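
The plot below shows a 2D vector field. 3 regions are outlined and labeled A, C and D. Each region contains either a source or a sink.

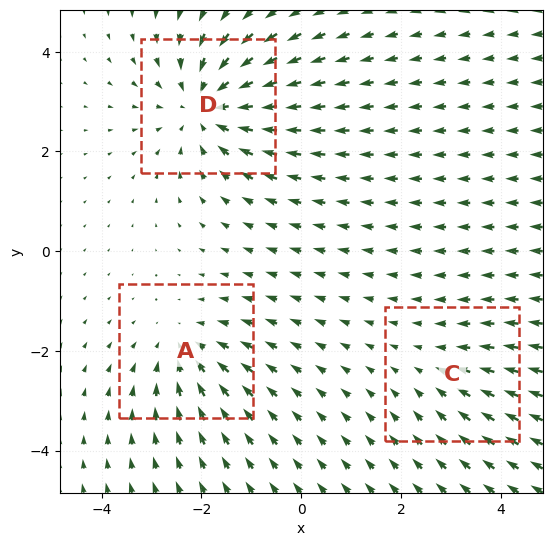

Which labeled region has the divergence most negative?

Divergence at each region's feature centre — A: about -3, C: about -2, D: about -4. Region D is most negative.

D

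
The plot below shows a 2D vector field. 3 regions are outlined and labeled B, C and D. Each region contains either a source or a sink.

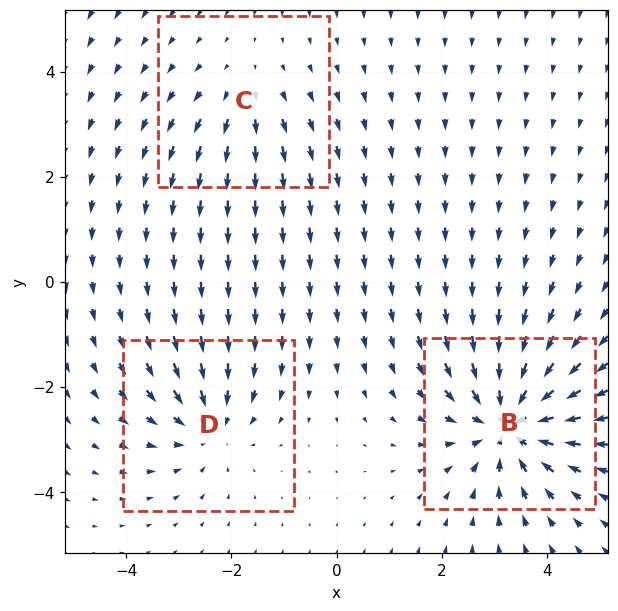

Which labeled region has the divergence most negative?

B

Divergence at each region's feature centre — B: about -5, C: about +2, D: about -3. Region B is most negative.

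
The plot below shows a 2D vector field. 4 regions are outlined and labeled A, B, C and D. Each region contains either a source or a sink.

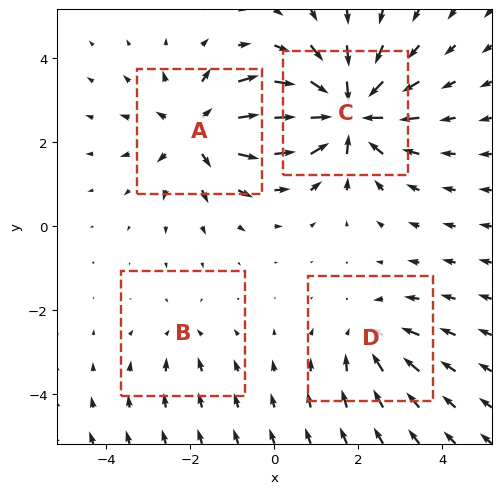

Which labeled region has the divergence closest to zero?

B

Divergence at each region's feature centre — A: about +5, B: about -2, C: about -7, D: about -3. Region B is closest to zero.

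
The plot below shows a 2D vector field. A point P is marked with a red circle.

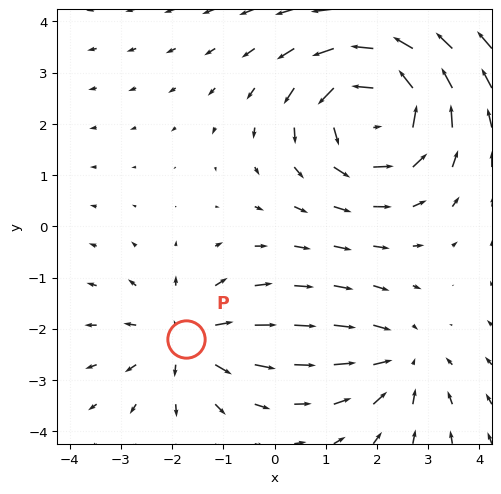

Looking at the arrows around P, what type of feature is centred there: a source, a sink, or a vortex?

source

At P (-1.7, -2.2) the arrows spread outward. Divergence about +3, curl ≈0 — positive divergence with near-zero curl is a source.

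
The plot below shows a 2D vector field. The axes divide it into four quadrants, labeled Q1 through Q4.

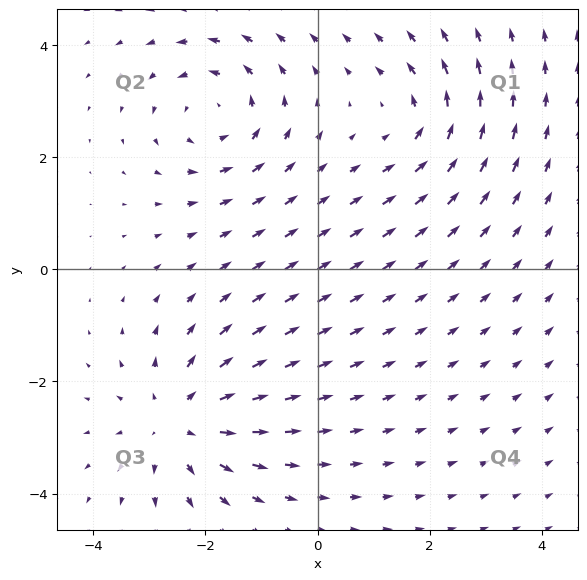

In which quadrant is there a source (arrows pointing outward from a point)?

Q3

The source sits at approximately (-2.5, -2.7), which lies in quadrant Q3. The divergence there is about +4, positive as expected for a source.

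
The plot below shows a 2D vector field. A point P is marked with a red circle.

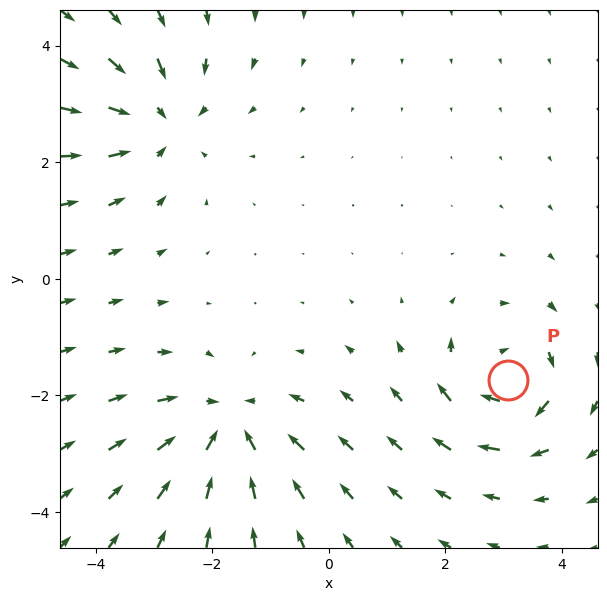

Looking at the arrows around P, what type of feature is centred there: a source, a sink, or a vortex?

vortex

At P (3.1, -1.7) the arrows circulate clockwise. Divergence ≈0, curl about -6 — near-zero divergence with nonzero curl is a vortex.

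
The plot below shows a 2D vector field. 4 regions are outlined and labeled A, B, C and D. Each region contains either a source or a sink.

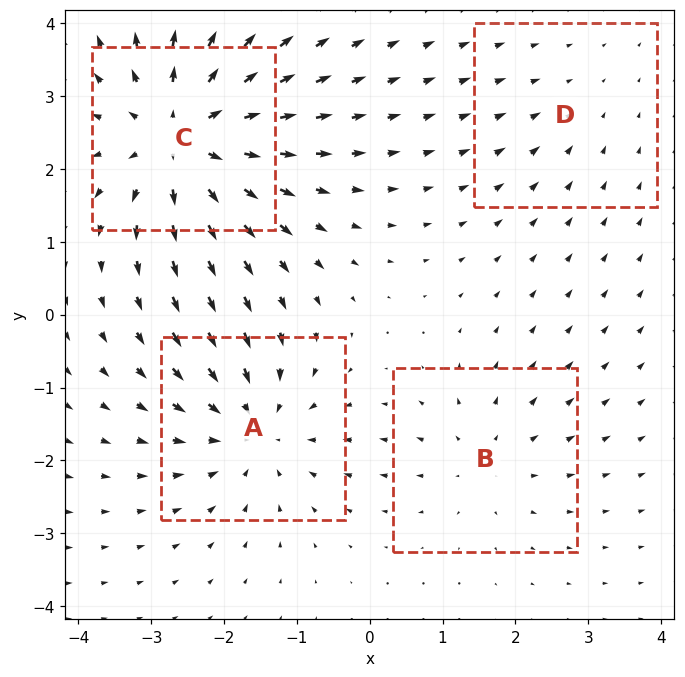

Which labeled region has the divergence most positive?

Divergence at each region's feature centre — A: about -5, B: about +3, C: about +7, D: about -2. Region C is most positive.

C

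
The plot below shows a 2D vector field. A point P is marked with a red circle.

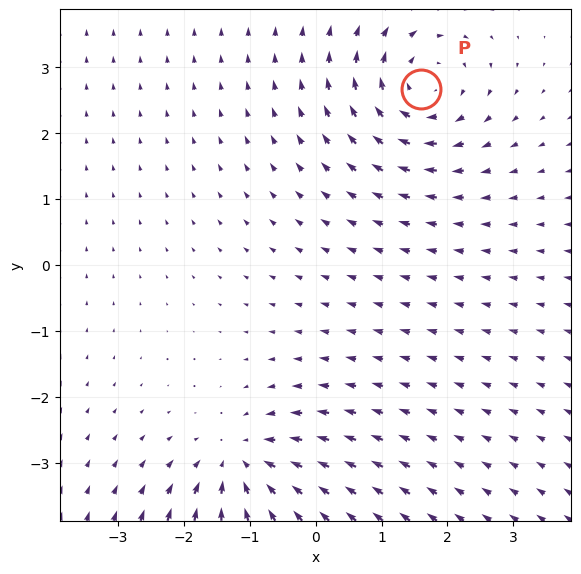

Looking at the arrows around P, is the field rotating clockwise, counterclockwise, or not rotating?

clockwise

Near P at (1.6, 2.7) the arrows circulate clockwise. The curl (z-component) there is about -4; negative curl means clockwise rotation.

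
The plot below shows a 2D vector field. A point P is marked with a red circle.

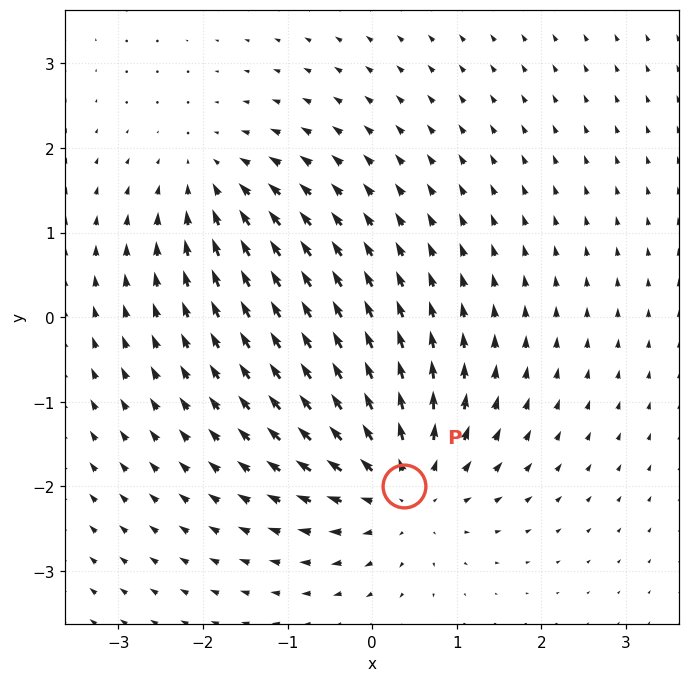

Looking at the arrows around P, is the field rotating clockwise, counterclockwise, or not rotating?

not rotating

Near P at (0.4, -2.0) the arrows show no circulation. The curl there is ≈0.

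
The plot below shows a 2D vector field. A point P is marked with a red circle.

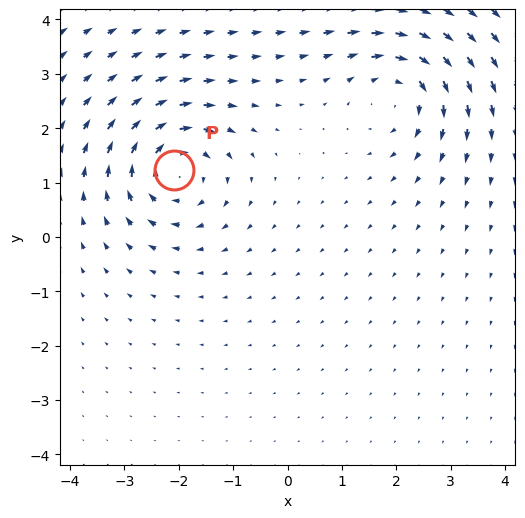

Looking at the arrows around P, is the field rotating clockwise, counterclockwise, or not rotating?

clockwise

Near P at (-2.1, 1.2) the arrows circulate clockwise. The curl (z-component) there is about -4; negative curl means clockwise rotation.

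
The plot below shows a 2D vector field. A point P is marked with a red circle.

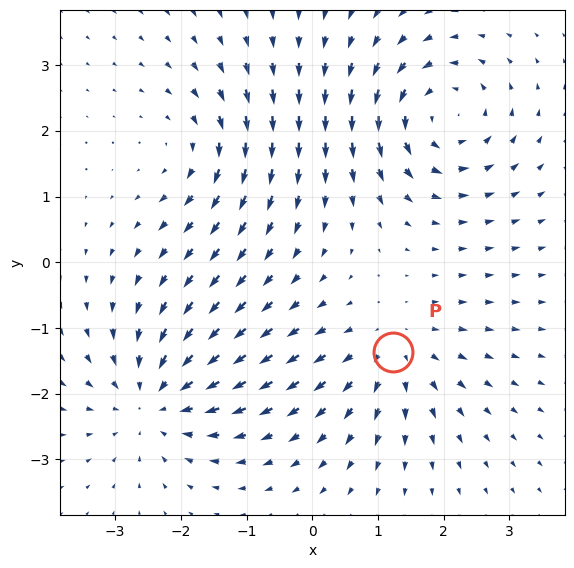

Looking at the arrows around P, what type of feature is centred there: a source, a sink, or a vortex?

source

At P (1.2, -1.4) the arrows spread outward. Divergence about +4, curl ≈0 — positive divergence with near-zero curl is a source.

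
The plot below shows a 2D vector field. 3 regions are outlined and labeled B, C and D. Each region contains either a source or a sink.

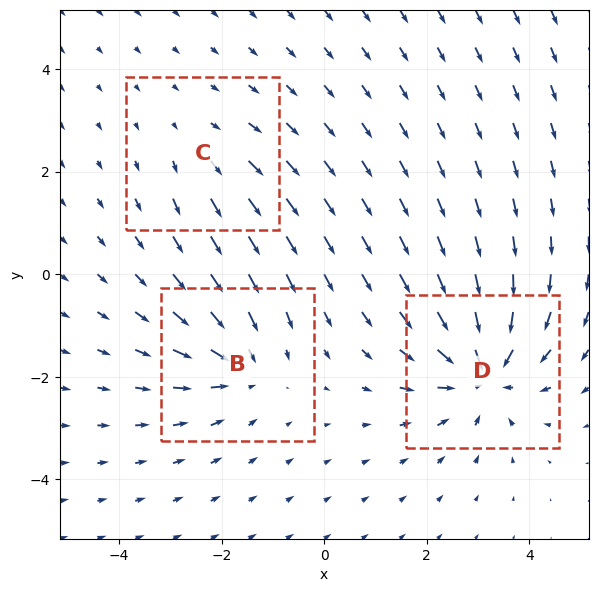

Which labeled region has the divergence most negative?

Divergence at each region's feature centre — B: about -3, C: about +2, D: about -5. Region D is most negative.

D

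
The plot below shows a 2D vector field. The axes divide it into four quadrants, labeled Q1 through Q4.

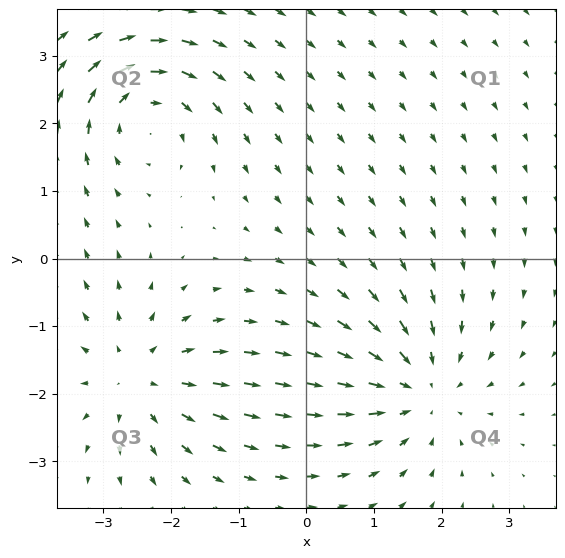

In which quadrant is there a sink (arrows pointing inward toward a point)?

Q4

The sink sits at approximately (1.7, -1.9), which lies in quadrant Q4. The divergence there is about -4, negative as expected for a sink.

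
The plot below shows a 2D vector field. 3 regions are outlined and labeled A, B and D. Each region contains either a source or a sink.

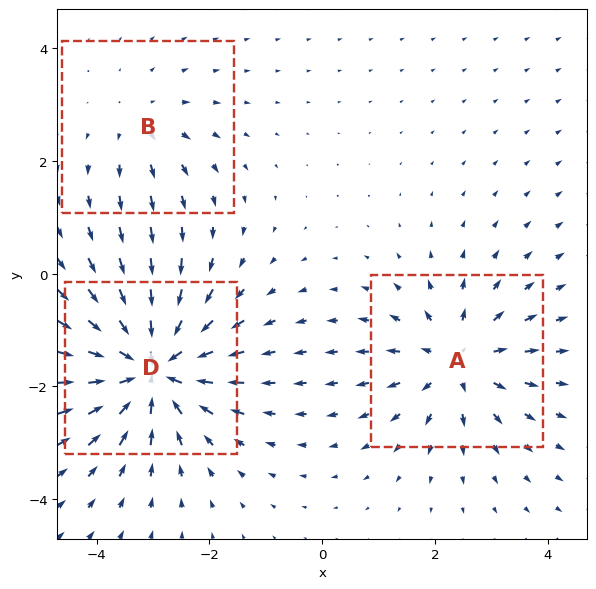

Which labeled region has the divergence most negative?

D

Divergence at each region's feature centre — A: about +4, B: about +2, D: about -6. Region D is most negative.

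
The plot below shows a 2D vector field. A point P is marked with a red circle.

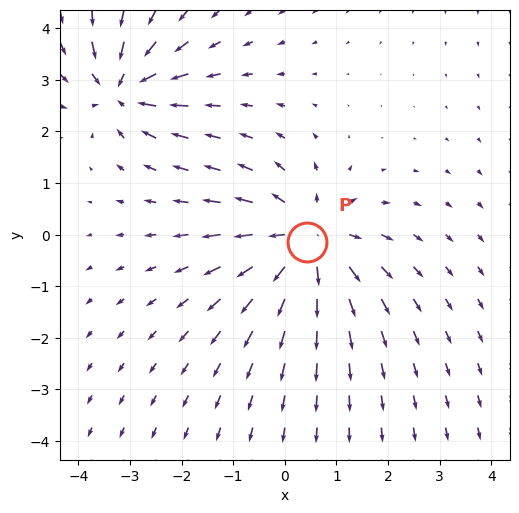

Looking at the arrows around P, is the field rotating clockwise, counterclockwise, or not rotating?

Near P at (0.4, -0.1) the arrows show no circulation. The curl there is ≈0.

not rotating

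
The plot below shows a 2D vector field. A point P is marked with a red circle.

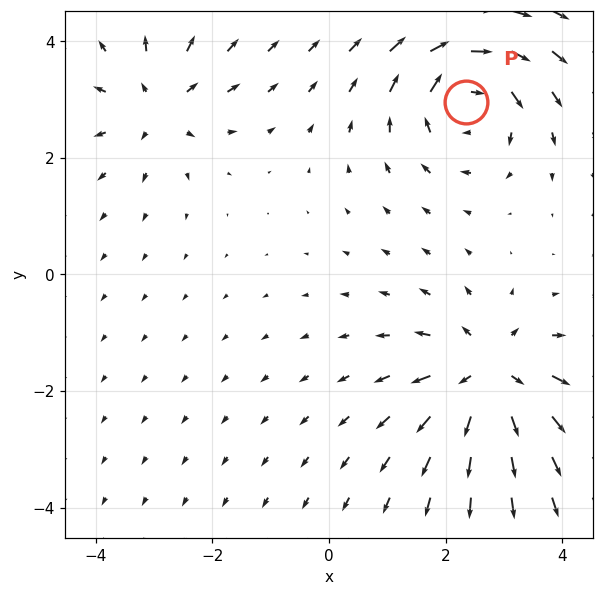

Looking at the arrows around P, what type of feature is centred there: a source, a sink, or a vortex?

vortex

At P (2.4, 3.0) the arrows circulate clockwise. Divergence ≈0, curl about -5 — near-zero divergence with nonzero curl is a vortex.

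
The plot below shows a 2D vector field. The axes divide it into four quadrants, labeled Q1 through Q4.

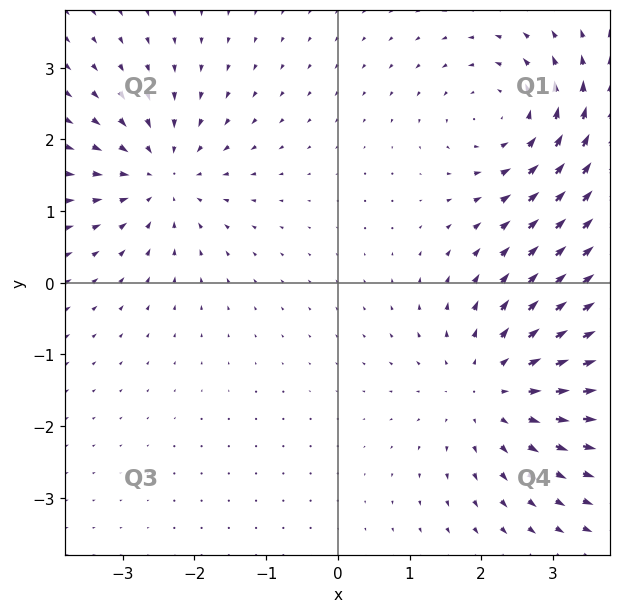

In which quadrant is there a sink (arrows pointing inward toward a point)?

Q2

The sink sits at approximately (-2.5, 1.5), which lies in quadrant Q2. The divergence there is about -4, negative as expected for a sink.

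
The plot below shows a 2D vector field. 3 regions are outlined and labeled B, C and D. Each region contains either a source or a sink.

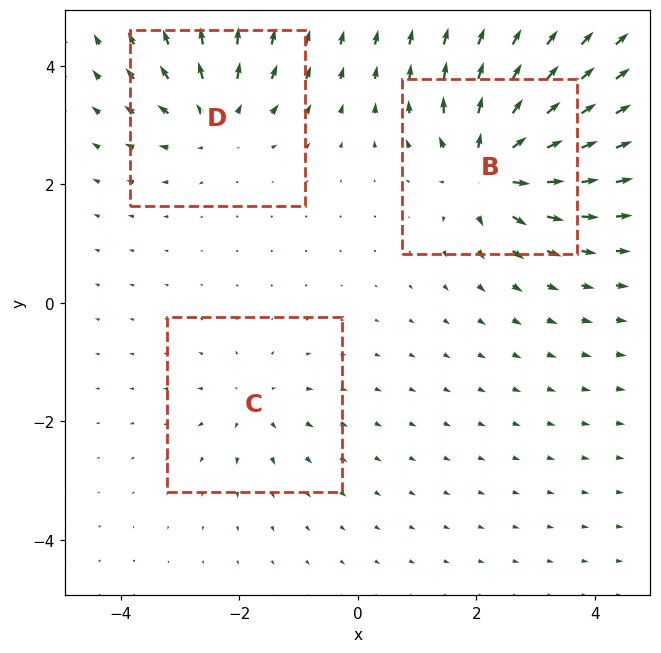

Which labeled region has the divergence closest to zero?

Divergence at each region's feature centre — B: about +6, C: about +3, D: about +4. Region C is closest to zero.

C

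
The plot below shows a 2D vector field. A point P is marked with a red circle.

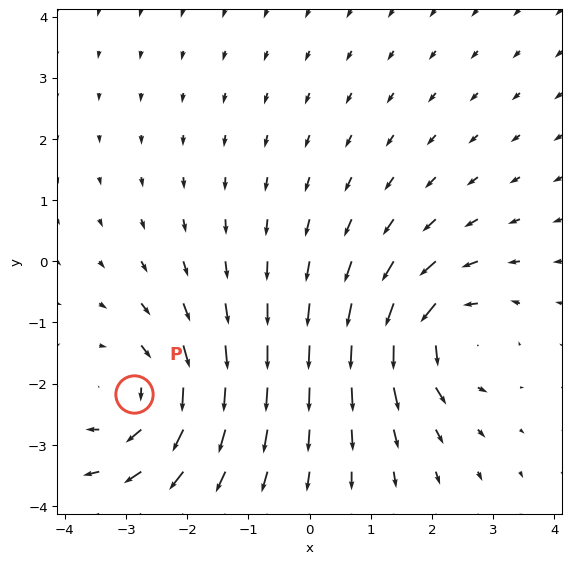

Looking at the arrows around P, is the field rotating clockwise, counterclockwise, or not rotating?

clockwise

Near P at (-2.9, -2.2) the arrows circulate clockwise. The curl (z-component) there is about -4; negative curl means clockwise rotation.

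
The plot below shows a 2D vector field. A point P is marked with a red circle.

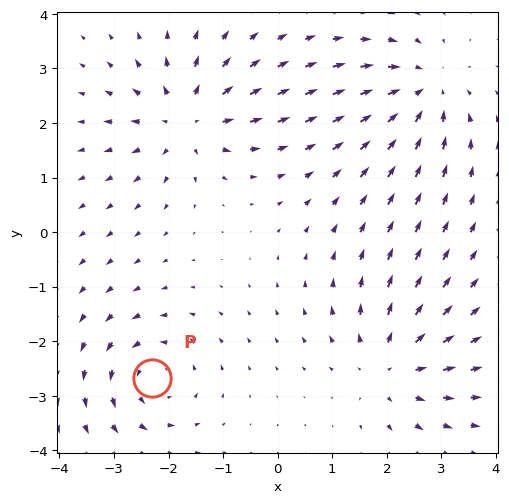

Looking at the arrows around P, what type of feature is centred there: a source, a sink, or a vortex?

At P (-2.3, -2.7) the arrows circulate counterclockwise. Divergence ≈0, curl about +4 — near-zero divergence with nonzero curl is a vortex.

vortex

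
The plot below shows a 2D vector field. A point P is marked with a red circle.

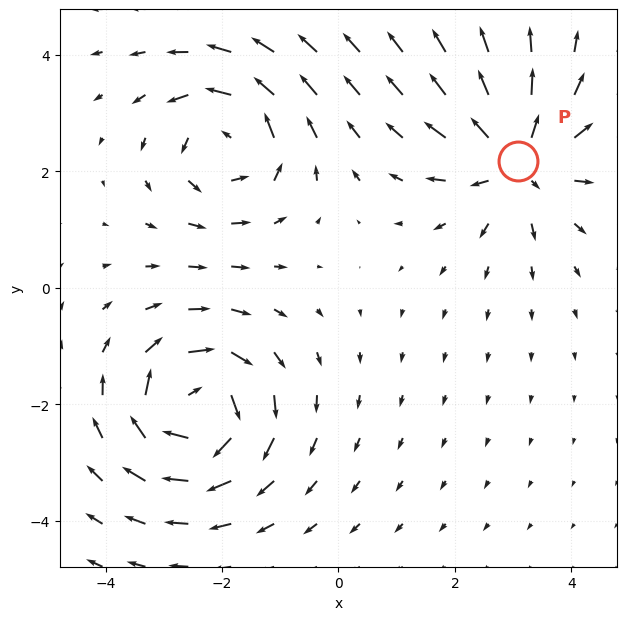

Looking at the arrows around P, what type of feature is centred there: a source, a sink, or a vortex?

At P (3.1, 2.2) the arrows spread outward. Divergence about +4, curl ≈0 — positive divergence with near-zero curl is a source.

source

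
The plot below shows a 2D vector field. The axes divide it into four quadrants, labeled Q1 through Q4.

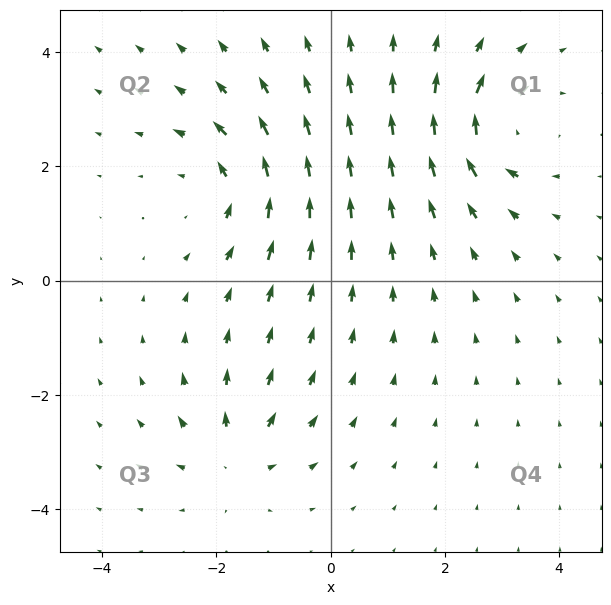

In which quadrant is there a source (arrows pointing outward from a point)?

Q3

The source sits at approximately (-1.7, -3.1), which lies in quadrant Q3. The divergence there is about +5, positive as expected for a source.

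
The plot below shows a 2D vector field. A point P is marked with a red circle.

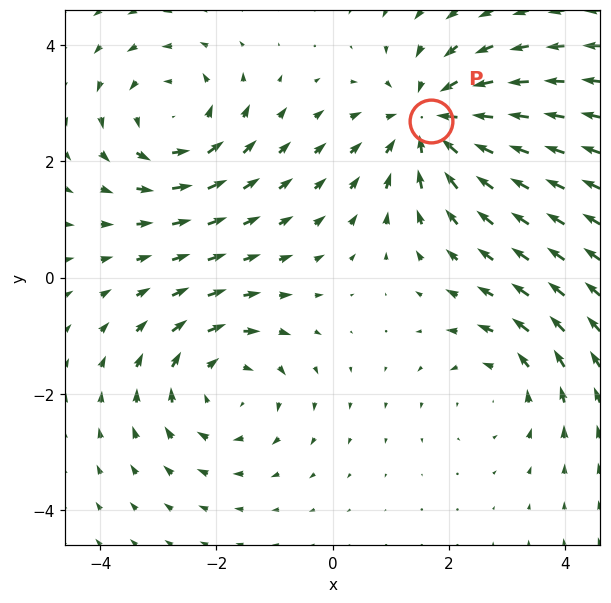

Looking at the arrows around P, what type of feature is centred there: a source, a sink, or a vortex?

At P (1.7, 2.7) the arrows converge inward. Divergence about -4, curl ≈0 — negative divergence with near-zero curl is a sink.

sink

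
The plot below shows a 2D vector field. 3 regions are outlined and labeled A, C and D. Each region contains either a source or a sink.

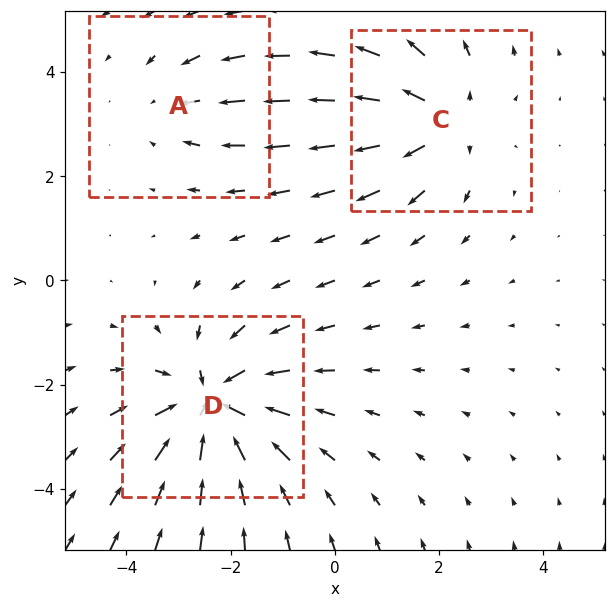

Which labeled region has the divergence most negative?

Divergence at each region's feature centre — A: about -2, C: about +3, D: about -4. Region D is most negative.

D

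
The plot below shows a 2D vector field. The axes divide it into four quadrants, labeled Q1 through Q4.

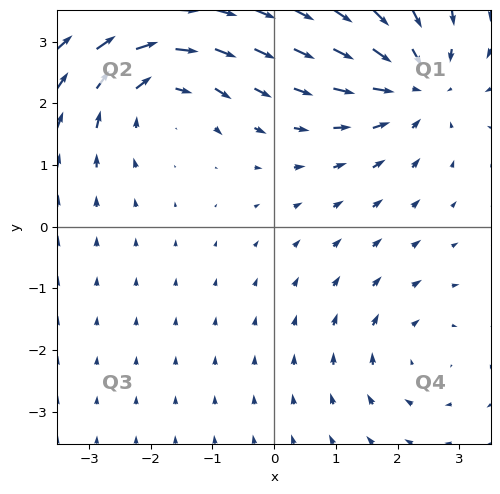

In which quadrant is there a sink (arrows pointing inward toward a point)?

The sink sits at approximately (2.3, 2.3), which lies in quadrant Q1. The divergence there is about -4, negative as expected for a sink.

Q1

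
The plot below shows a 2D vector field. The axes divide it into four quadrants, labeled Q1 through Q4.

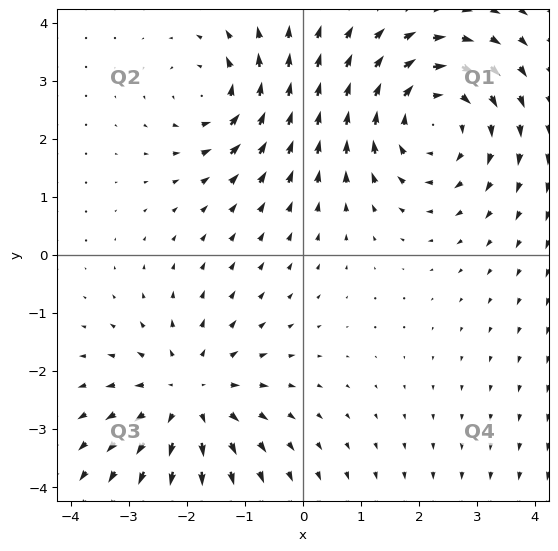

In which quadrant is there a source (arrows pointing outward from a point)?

The source sits at approximately (-2.0, -2.4), which lies in quadrant Q3. The divergence there is about +3, positive as expected for a source.

Q3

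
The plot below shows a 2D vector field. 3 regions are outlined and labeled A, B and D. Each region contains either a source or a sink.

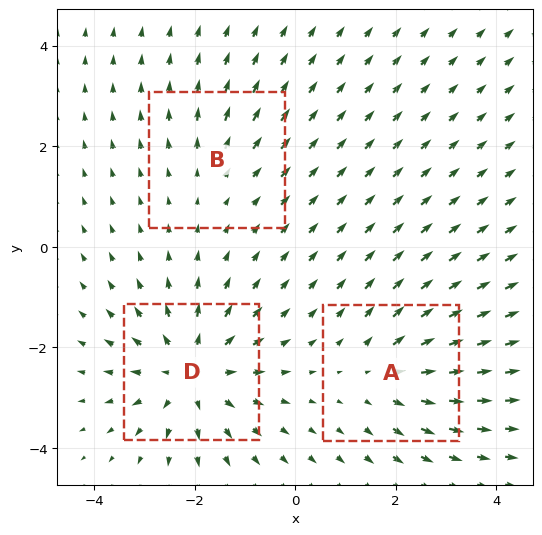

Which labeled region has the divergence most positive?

D

Divergence at each region's feature centre — A: about +3, B: about +2, D: about +5. Region D is most positive.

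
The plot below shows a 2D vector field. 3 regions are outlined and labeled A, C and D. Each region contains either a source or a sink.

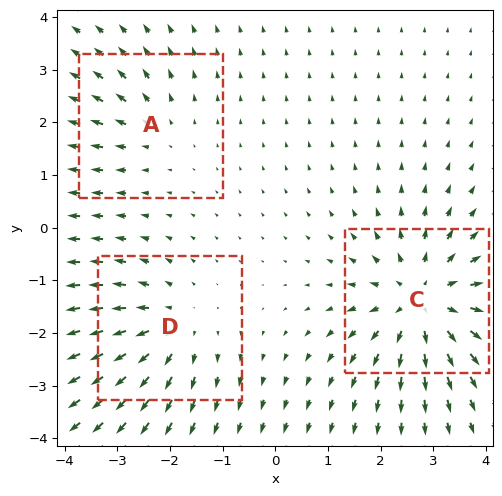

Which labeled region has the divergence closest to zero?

A

Divergence at each region's feature centre — A: about +2, C: about +4, D: about +3. Region A is closest to zero.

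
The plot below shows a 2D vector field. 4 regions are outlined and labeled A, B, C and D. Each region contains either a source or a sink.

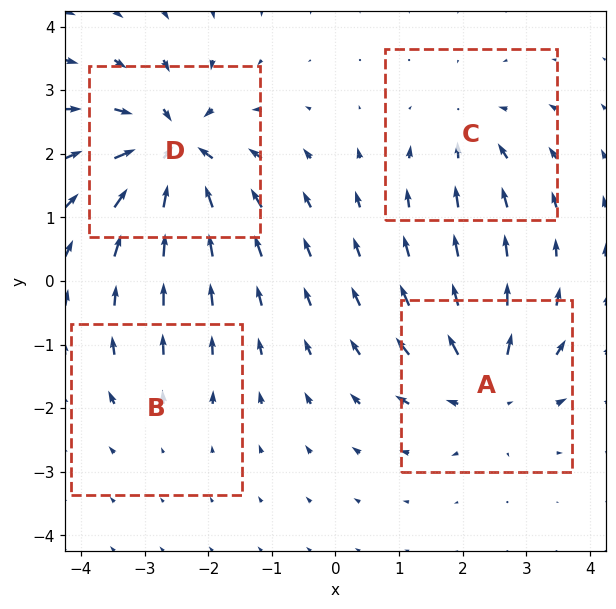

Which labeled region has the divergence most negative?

Divergence at each region's feature centre — A: about +6, B: about +2, C: about -4, D: about -9. Region D is most negative.

D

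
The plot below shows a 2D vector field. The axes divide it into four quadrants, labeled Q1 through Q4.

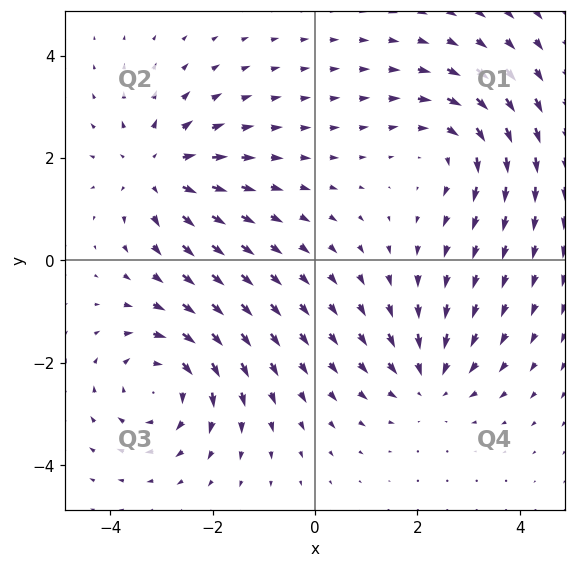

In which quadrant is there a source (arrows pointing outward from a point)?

The source sits at approximately (-3.1, 1.8), which lies in quadrant Q2. The divergence there is about +4, positive as expected for a source.

Q2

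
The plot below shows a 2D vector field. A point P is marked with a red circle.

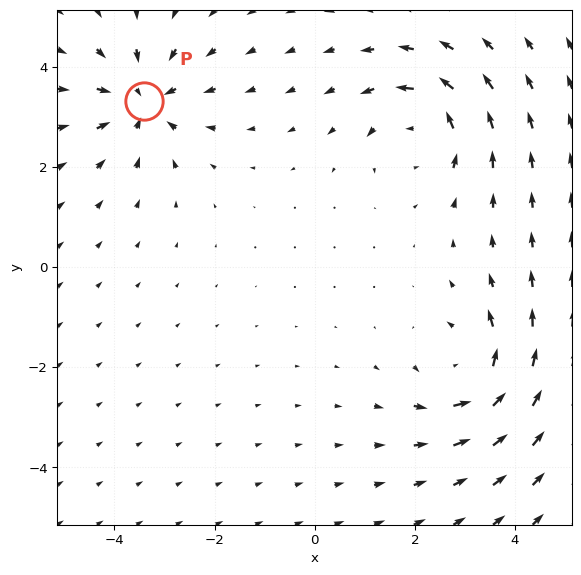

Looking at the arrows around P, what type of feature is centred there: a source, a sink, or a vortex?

sink

At P (-3.4, 3.3) the arrows converge inward. Divergence about -6, curl ≈0 — negative divergence with near-zero curl is a sink.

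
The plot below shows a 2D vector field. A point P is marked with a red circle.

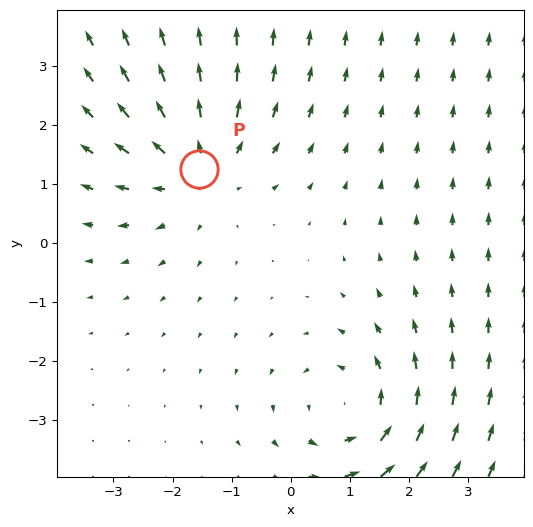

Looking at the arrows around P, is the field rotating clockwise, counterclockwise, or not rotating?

Near P at (-1.5, 1.3) the arrows show no circulation. The curl there is ≈0.

not rotating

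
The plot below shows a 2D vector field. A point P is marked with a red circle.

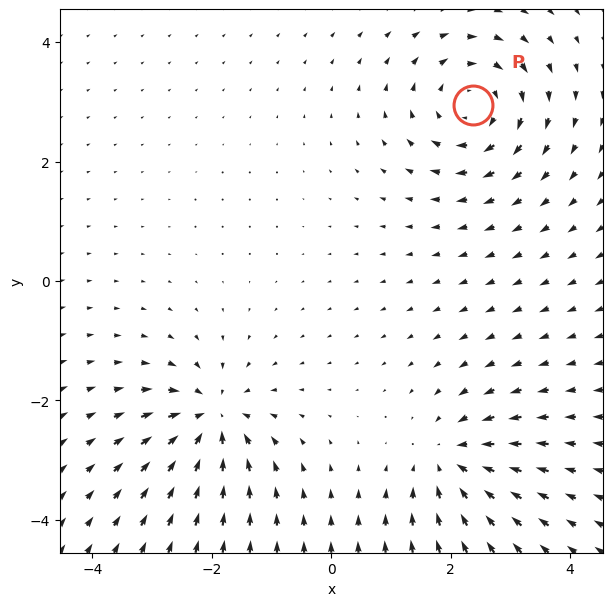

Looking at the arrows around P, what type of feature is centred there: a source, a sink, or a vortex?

At P (2.4, 2.9) the arrows circulate clockwise. Divergence ≈0, curl about -4 — near-zero divergence with nonzero curl is a vortex.

vortex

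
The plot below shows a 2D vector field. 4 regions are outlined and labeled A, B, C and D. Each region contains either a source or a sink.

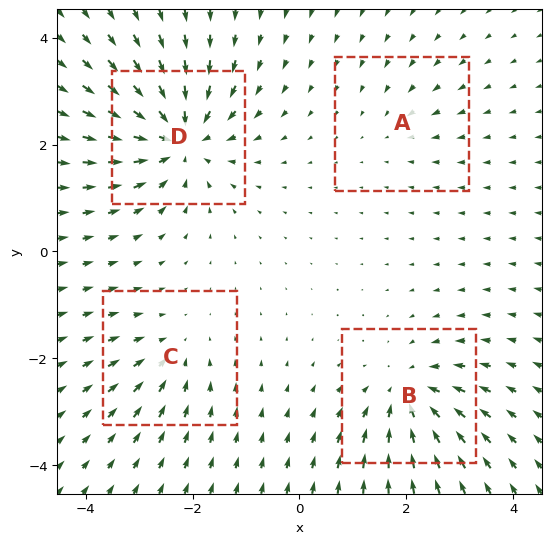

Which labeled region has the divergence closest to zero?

Divergence at each region's feature centre — A: about -2, B: about -6, C: about -4, D: about -8. Region A is closest to zero.

A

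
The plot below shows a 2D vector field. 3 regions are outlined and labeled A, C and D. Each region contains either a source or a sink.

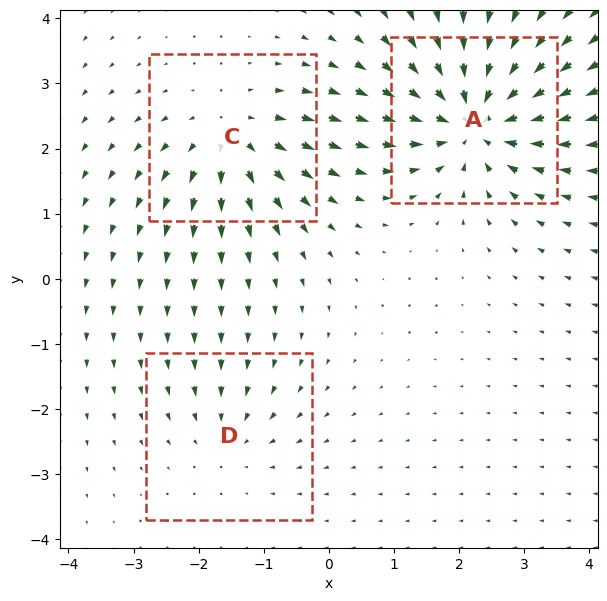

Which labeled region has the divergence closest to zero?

D

Divergence at each region's feature centre — A: about -5, C: about +4, D: about -2. Region D is closest to zero.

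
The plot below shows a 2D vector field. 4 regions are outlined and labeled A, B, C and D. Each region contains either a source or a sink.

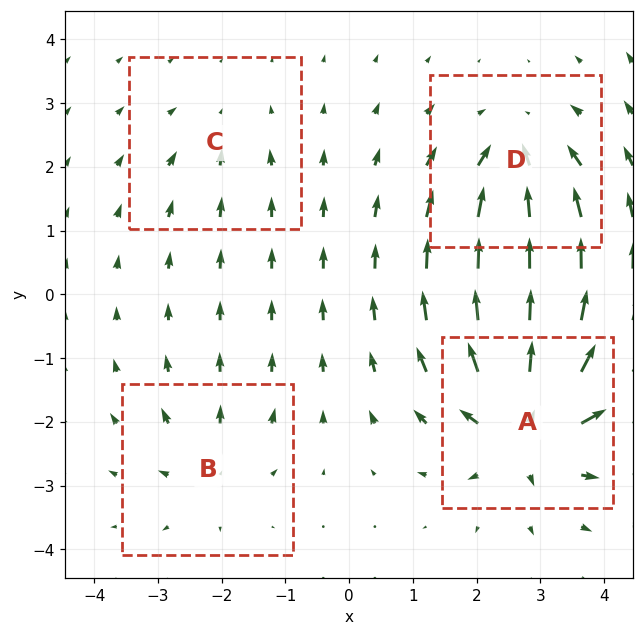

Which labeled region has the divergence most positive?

Divergence at each region's feature centre — A: about +9, B: about +4, C: about -3, D: about -6. Region A is most positive.

A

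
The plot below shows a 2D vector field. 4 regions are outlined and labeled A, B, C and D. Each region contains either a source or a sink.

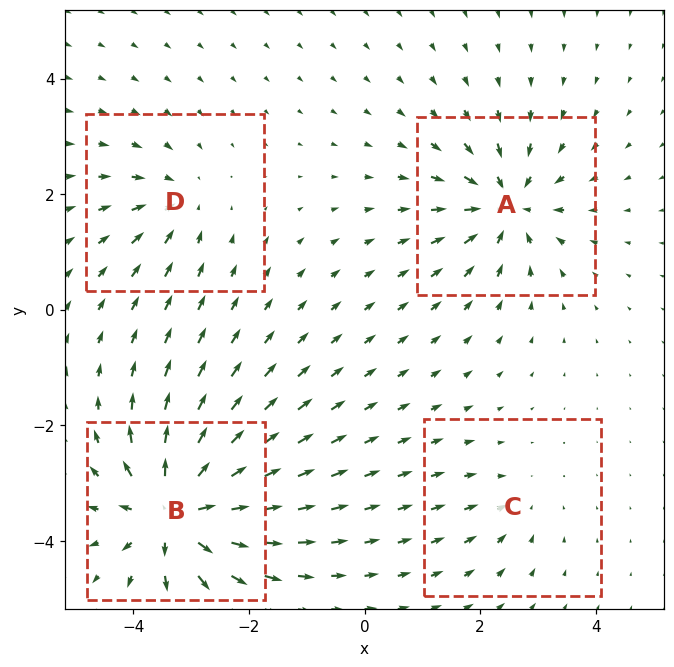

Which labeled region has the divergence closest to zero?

C

Divergence at each region's feature centre — A: about -6, B: about +8, C: about -3, D: about -4. Region C is closest to zero.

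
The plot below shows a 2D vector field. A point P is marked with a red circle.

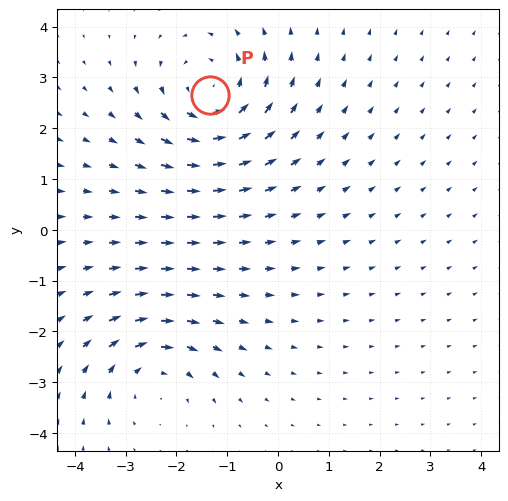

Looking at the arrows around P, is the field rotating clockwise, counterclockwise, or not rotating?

counterclockwise

Near P at (-1.3, 2.7) the arrows circulate counterclockwise. The curl (z-component) there is about +4; positive curl means counterclockwise rotation.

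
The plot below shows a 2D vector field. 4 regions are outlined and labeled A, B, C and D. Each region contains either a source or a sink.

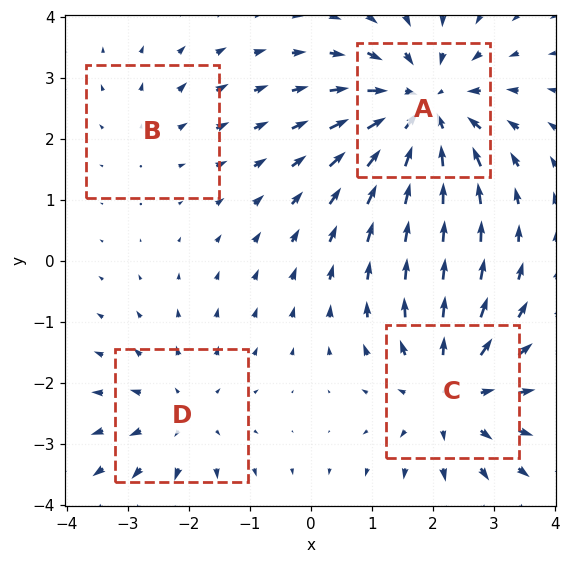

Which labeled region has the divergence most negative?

A

Divergence at each region's feature centre — A: about -6, B: about +2, C: about +4, D: about +3. Region A is most negative.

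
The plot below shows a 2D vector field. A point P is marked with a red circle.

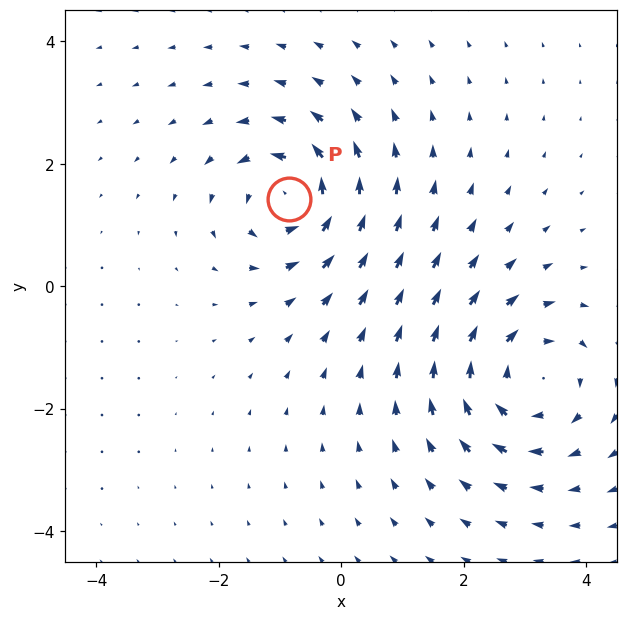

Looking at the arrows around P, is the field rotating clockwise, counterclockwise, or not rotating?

Near P at (-0.9, 1.4) the arrows circulate counterclockwise. The curl (z-component) there is about +5; positive curl means counterclockwise rotation.

counterclockwise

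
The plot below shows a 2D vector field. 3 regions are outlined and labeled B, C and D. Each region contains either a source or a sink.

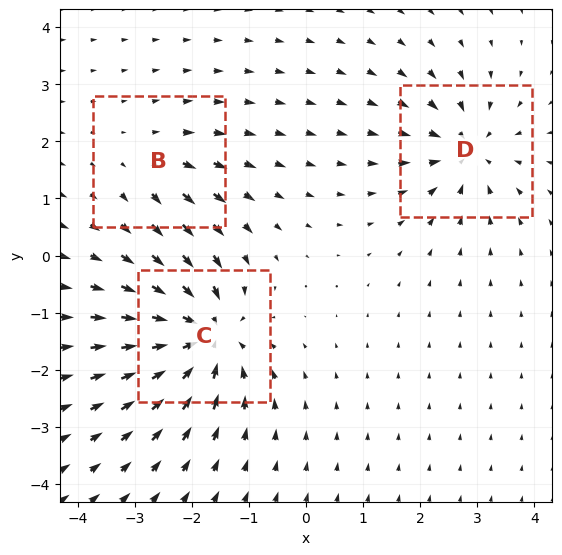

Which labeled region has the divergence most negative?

Divergence at each region's feature centre — B: about +2, C: about -6, D: about -4. Region C is most negative.

C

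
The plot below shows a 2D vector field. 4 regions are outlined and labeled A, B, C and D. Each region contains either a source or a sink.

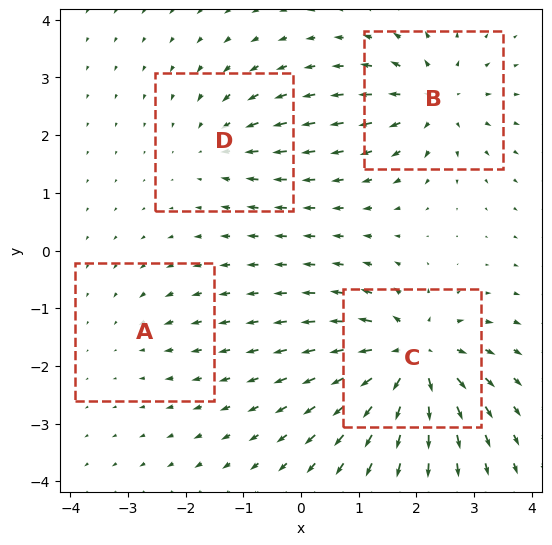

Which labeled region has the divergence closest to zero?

A

Divergence at each region's feature centre — A: about -2, B: about +6, C: about +9, D: about -4. Region A is closest to zero.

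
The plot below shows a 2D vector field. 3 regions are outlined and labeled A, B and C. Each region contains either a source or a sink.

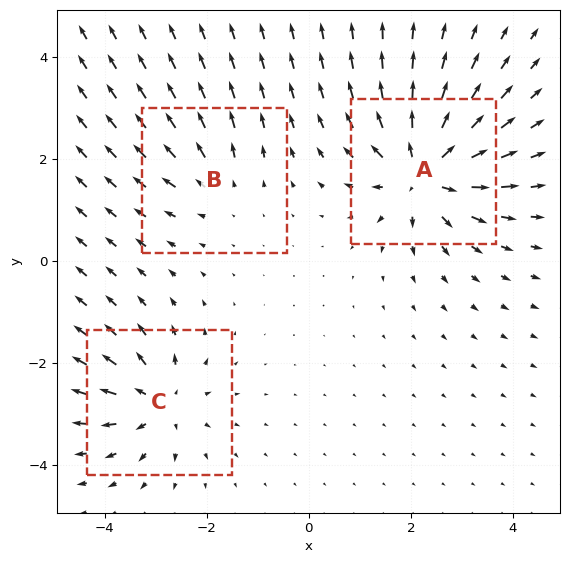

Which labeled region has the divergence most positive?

Divergence at each region's feature centre — A: about +6, B: about +2, C: about +4. Region A is most positive.

A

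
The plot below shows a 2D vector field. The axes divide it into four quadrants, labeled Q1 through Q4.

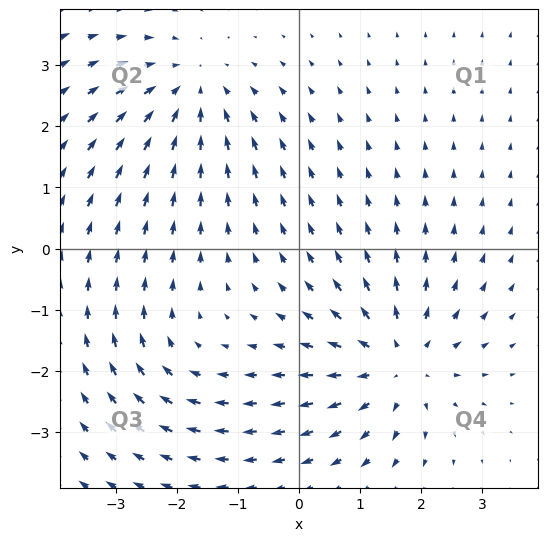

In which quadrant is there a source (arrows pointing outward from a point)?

Q4

The source sits at approximately (1.6, -1.8), which lies in quadrant Q4. The divergence there is about +5, positive as expected for a source.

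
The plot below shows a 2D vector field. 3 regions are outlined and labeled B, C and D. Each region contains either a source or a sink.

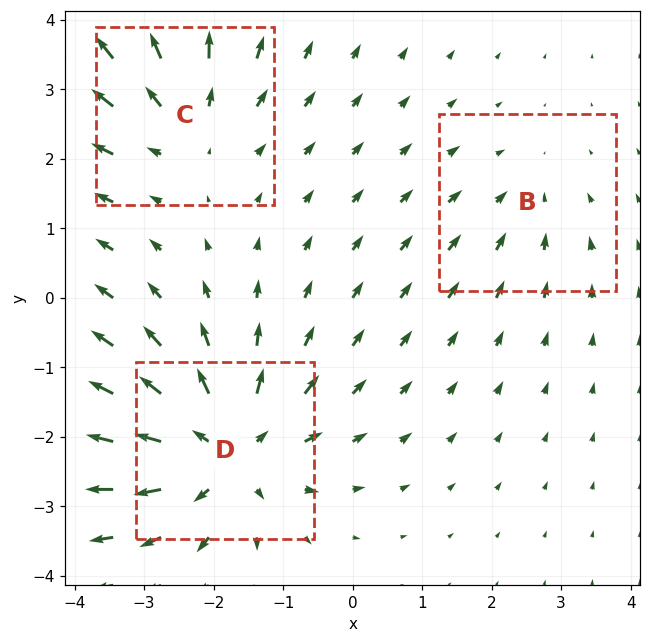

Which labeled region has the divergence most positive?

D

Divergence at each region's feature centre — B: about -2, C: about +3, D: about +5. Region D is most positive.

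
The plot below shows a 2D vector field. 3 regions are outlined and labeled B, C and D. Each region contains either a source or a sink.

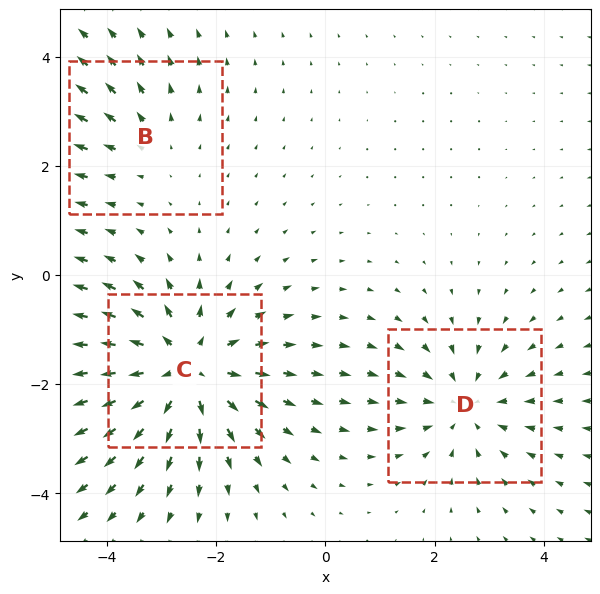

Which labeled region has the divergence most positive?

Divergence at each region's feature centre — B: about +2, C: about +4, D: about -3. Region C is most positive.

C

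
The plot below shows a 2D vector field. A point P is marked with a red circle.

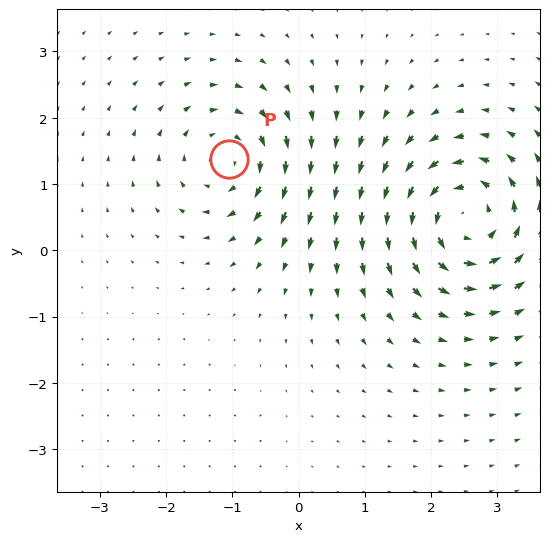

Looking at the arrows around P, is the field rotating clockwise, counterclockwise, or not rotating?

Near P at (-1.0, 1.4) the arrows circulate clockwise. The curl (z-component) there is about -4; negative curl means clockwise rotation.

clockwise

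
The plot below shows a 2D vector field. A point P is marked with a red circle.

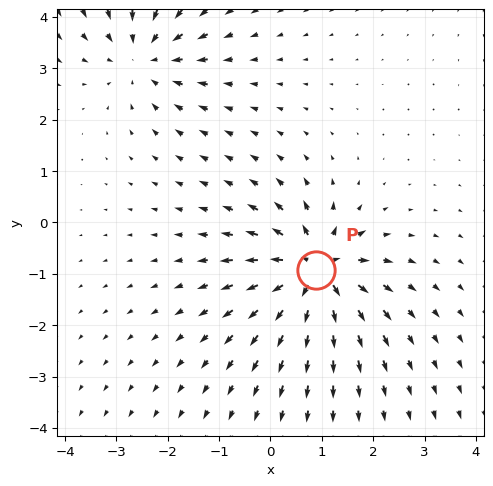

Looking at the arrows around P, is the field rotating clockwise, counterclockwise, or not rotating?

not rotating

Near P at (0.9, -0.9) the arrows show no circulation. The curl there is ≈0.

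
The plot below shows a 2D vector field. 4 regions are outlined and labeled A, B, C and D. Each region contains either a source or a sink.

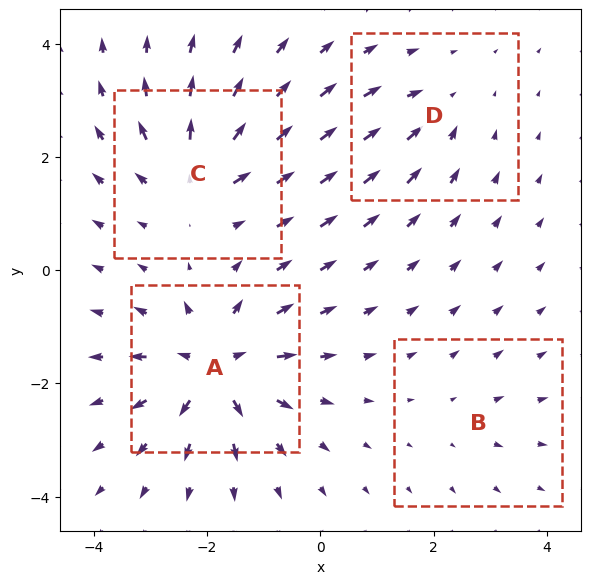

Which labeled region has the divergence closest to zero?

B

Divergence at each region's feature centre — A: about +8, B: about +2, C: about +6, D: about -4. Region B is closest to zero.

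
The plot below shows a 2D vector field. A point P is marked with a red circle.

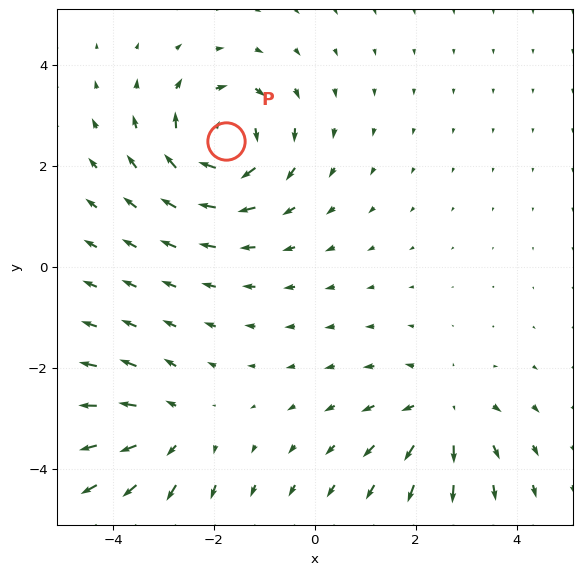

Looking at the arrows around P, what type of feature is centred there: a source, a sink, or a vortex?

At P (-1.8, 2.5) the arrows circulate clockwise. Divergence ≈0, curl about -5 — near-zero divergence with nonzero curl is a vortex.

vortex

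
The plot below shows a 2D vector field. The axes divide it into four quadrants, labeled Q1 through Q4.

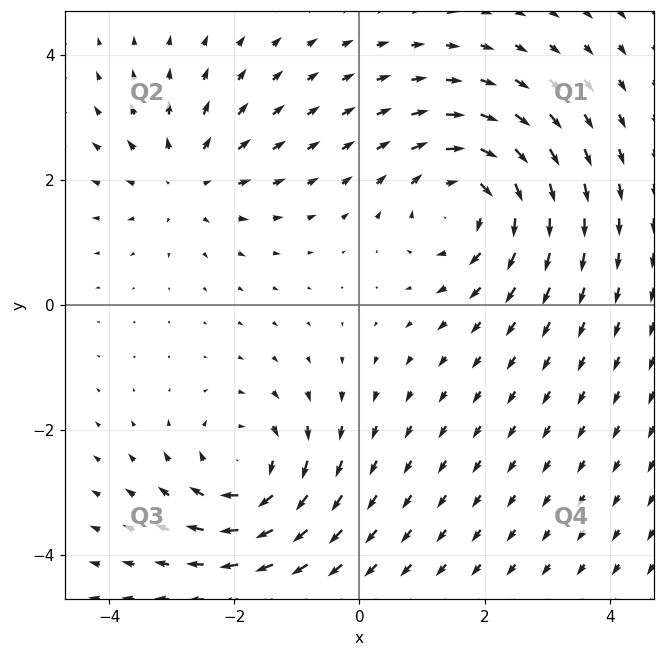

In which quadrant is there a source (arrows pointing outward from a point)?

Q2

The source sits at approximately (-2.8, 2.0), which lies in quadrant Q2. The divergence there is about +3, positive as expected for a source.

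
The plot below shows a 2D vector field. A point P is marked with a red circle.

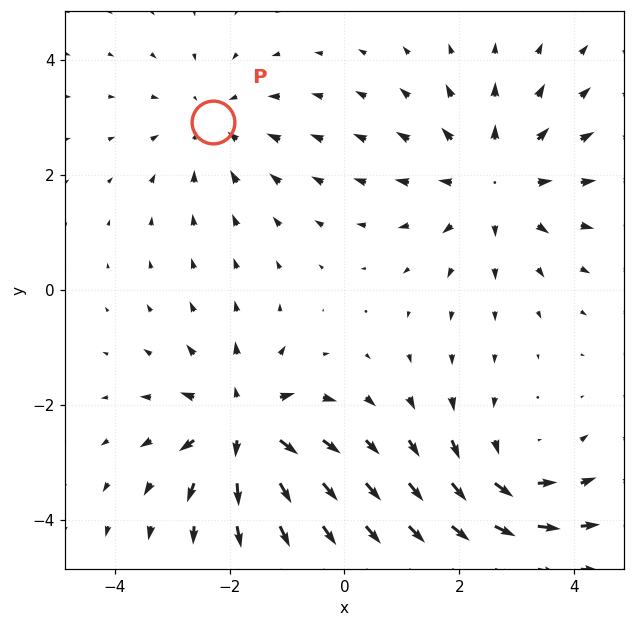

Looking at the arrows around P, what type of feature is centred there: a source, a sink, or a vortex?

At P (-2.3, 2.9) the arrows converge inward. Divergence about -2, curl ≈0 — negative divergence with near-zero curl is a sink.

sink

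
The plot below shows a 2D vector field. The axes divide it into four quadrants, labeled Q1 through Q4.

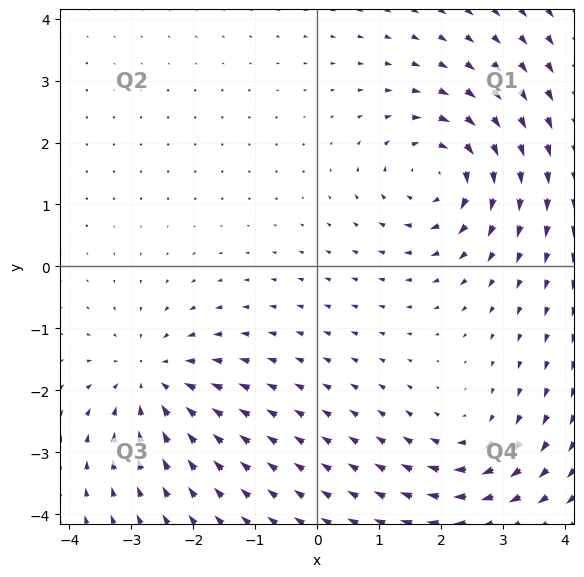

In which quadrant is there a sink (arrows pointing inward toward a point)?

The sink sits at approximately (-2.7, -1.8), which lies in quadrant Q3. The divergence there is about -4, negative as expected for a sink.

Q3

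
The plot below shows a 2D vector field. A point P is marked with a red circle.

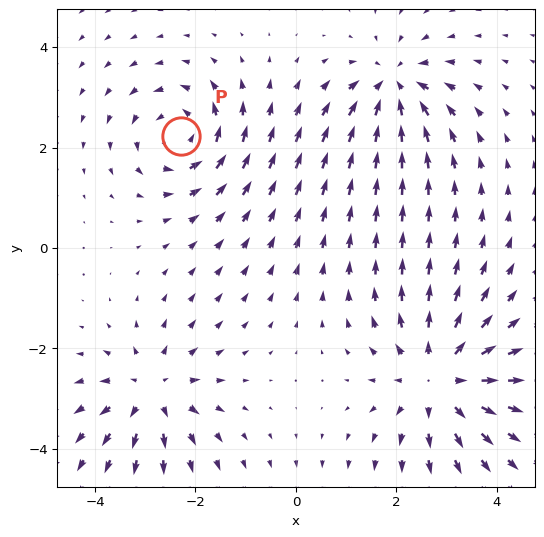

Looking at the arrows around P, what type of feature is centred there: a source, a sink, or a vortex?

vortex

At P (-2.3, 2.2) the arrows circulate counterclockwise. Divergence ≈0, curl about +4 — near-zero divergence with nonzero curl is a vortex.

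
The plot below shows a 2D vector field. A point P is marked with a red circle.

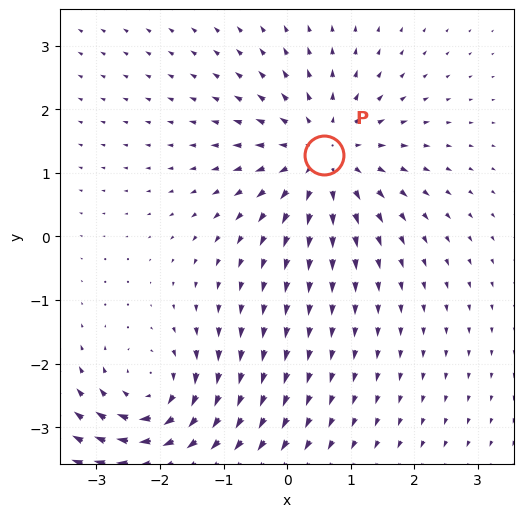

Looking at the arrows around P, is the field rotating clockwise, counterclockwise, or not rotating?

Near P at (0.6, 1.3) the arrows show no circulation. The curl there is ≈0.

not rotating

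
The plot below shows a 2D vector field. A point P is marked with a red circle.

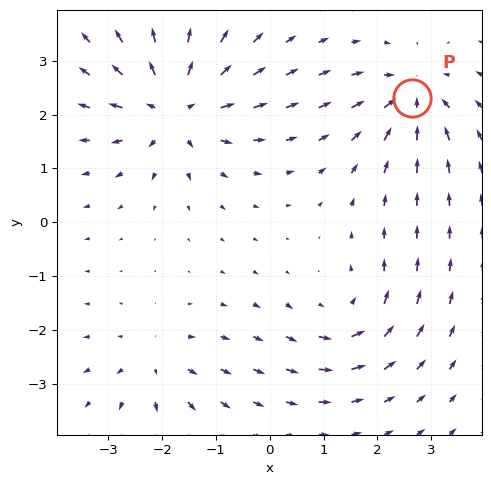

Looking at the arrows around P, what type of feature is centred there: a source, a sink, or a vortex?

sink

At P (2.6, 2.3) the arrows converge inward. Divergence about -5, curl ≈0 — negative divergence with near-zero curl is a sink.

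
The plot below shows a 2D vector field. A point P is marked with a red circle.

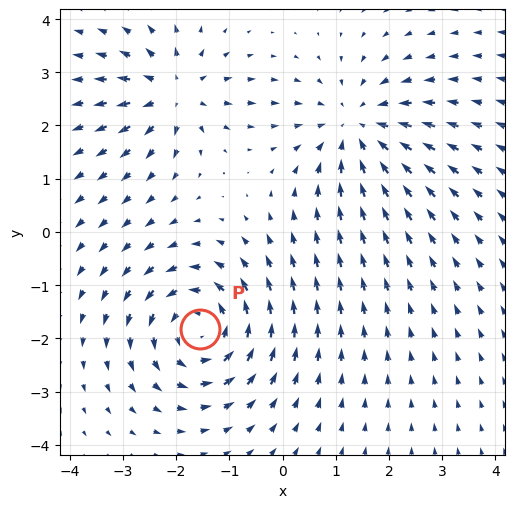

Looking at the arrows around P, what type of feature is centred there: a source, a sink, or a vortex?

vortex

At P (-1.6, -1.8) the arrows circulate counterclockwise. Divergence ≈0, curl about +4 — near-zero divergence with nonzero curl is a vortex.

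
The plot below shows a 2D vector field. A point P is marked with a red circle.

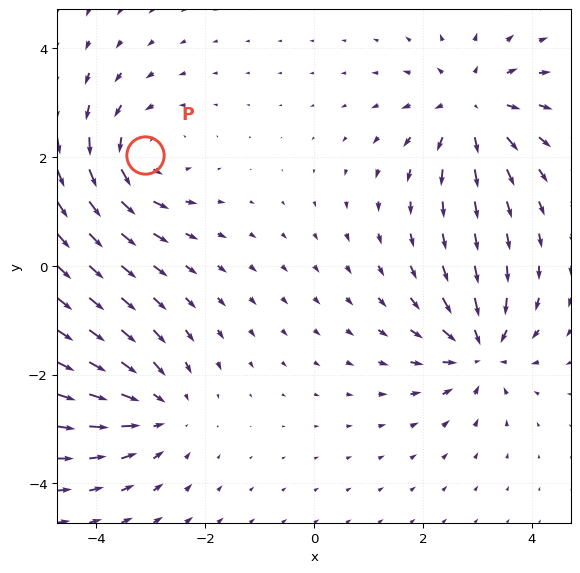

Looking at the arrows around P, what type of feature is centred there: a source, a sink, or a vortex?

vortex

At P (-3.1, 2.0) the arrows circulate counterclockwise. Divergence ≈0, curl about +5 — near-zero divergence with nonzero curl is a vortex.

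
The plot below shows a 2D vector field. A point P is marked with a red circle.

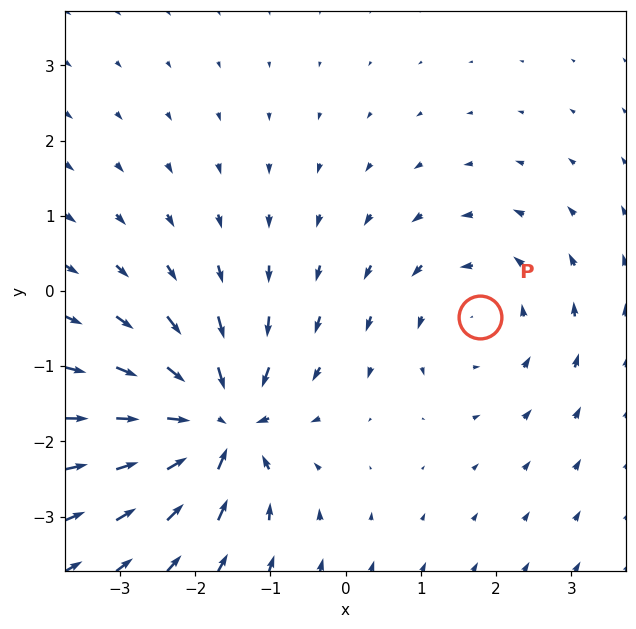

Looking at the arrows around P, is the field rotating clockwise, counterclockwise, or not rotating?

Near P at (1.8, -0.3) the arrows circulate counterclockwise. The curl (z-component) there is about +2; positive curl means counterclockwise rotation.

counterclockwise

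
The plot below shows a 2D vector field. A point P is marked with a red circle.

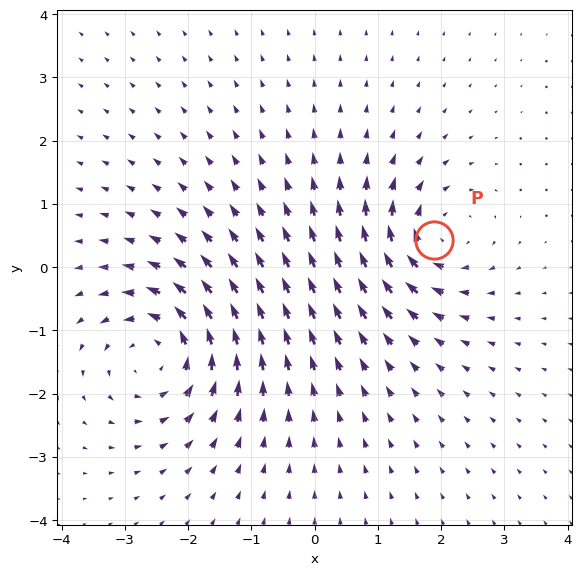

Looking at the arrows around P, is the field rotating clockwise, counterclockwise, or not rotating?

Near P at (1.9, 0.4) the arrows circulate clockwise. The curl (z-component) there is about -4; negative curl means clockwise rotation.

clockwise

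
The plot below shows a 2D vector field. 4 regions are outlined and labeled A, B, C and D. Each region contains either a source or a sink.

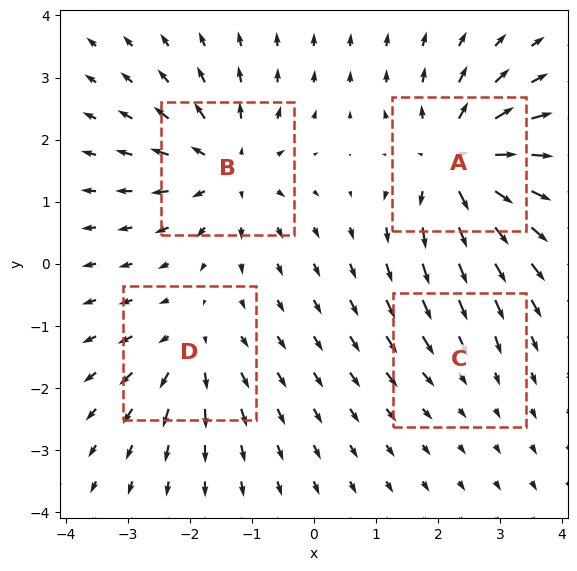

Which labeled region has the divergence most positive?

A

Divergence at each region's feature centre — A: about +8, B: about +6, C: about -2, D: about +4. Region A is most positive.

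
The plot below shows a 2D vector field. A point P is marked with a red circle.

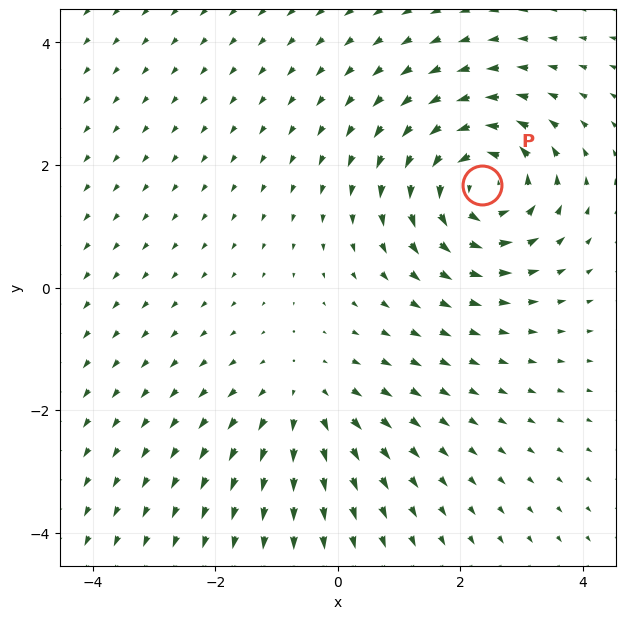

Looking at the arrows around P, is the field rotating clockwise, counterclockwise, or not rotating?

counterclockwise

Near P at (2.4, 1.7) the arrows circulate counterclockwise. The curl (z-component) there is about +5; positive curl means counterclockwise rotation.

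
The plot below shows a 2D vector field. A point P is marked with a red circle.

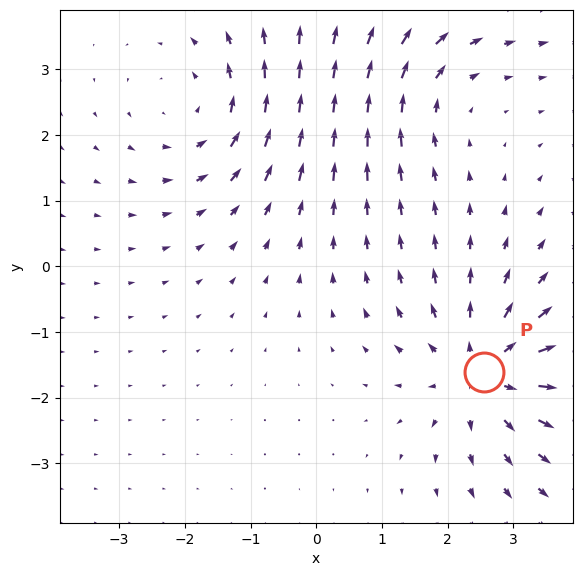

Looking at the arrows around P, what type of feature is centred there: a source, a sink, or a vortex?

source

At P (2.6, -1.6) the arrows spread outward. Divergence about +5, curl ≈0 — positive divergence with near-zero curl is a source.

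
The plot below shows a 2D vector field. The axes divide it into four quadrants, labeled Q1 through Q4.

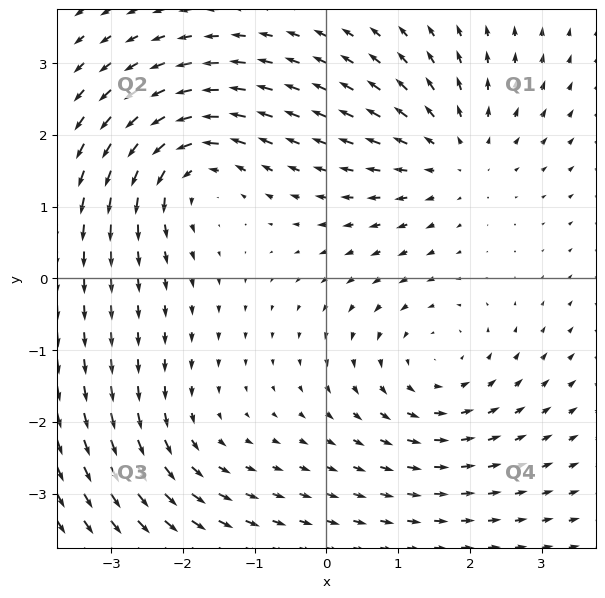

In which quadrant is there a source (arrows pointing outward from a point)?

The source sits at approximately (1.8, 1.7), which lies in quadrant Q1. The divergence there is about +4, positive as expected for a source.

Q1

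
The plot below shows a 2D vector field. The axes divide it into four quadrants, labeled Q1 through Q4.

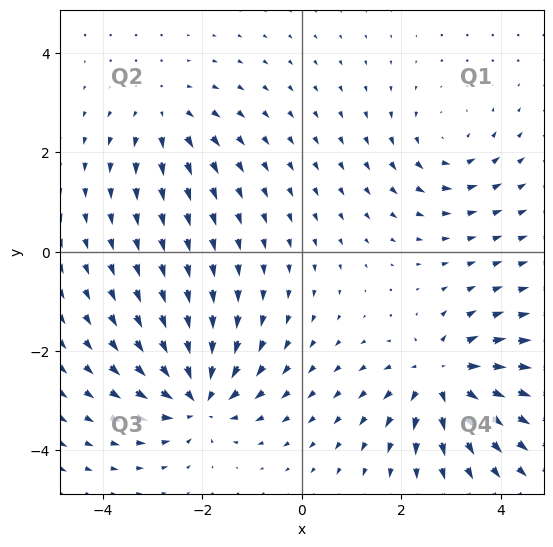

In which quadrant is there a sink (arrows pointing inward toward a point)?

Q3

The sink sits at approximately (-2.1, -3.0), which lies in quadrant Q3. The divergence there is about -6, negative as expected for a sink.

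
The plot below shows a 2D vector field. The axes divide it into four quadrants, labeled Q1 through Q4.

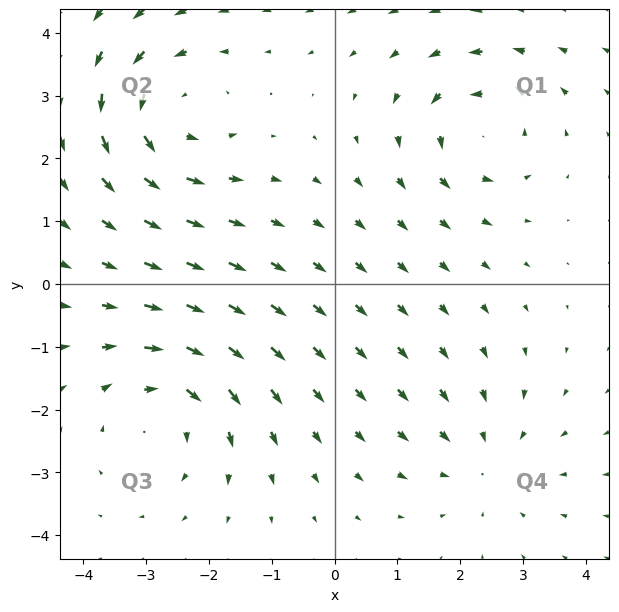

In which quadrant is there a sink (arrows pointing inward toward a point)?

The sink sits at approximately (2.4, -2.8), which lies in quadrant Q4. The divergence there is about -2, negative as expected for a sink.

Q4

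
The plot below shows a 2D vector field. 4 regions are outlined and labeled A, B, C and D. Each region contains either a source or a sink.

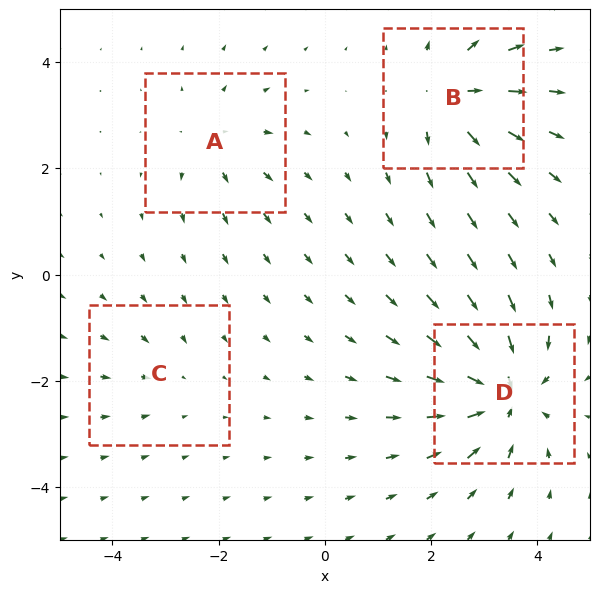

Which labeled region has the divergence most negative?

Divergence at each region's feature centre — A: about +4, B: about +6, C: about -2, D: about -7. Region D is most negative.

D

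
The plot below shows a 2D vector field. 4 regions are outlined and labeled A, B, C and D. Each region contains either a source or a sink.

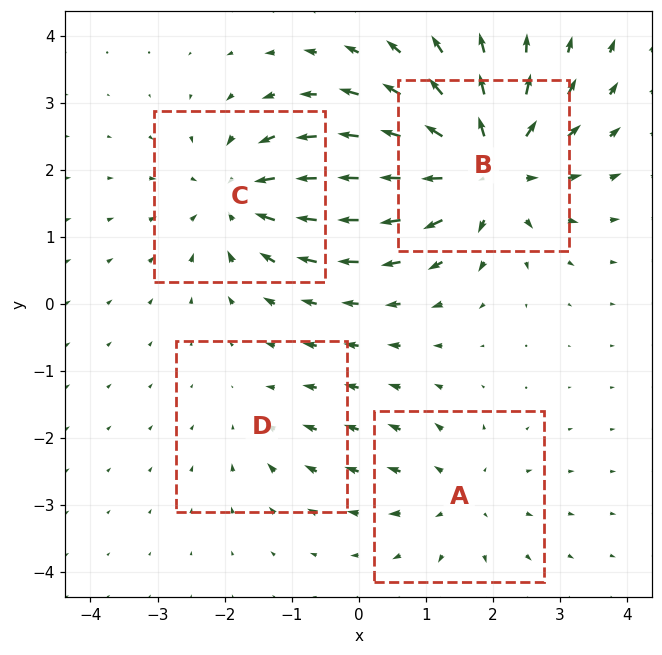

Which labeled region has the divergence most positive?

B

Divergence at each region's feature centre — A: about +3, B: about +7, C: about -5, D: about -2. Region B is most positive.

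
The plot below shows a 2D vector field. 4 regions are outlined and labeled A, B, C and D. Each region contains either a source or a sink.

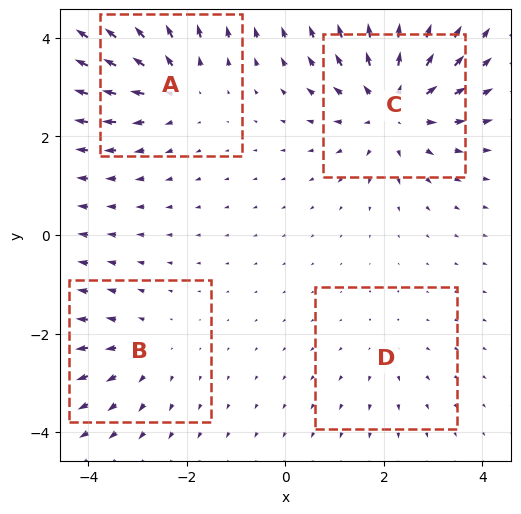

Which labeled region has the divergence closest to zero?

Divergence at each region's feature centre — A: about +4, B: about +3, C: about +6, D: about +2. Region D is closest to zero.

D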